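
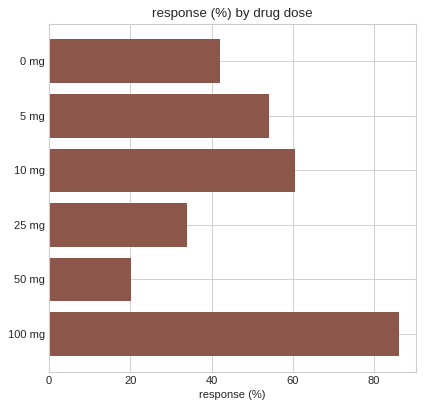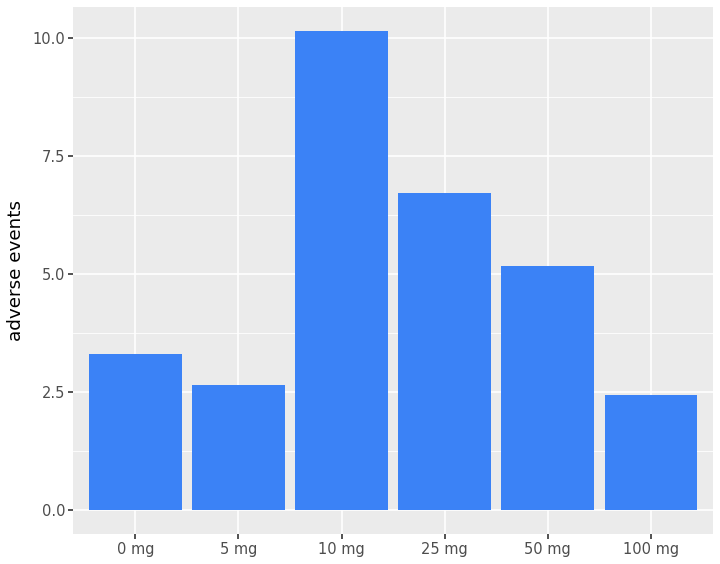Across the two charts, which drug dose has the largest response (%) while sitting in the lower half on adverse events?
Chart 2 median adverse events ≈ 4; below-median drug doses: 0 mg, 5 mg, 100 mg. Among those, 100 mg has the highest response (%) (≈ 90).

100 mg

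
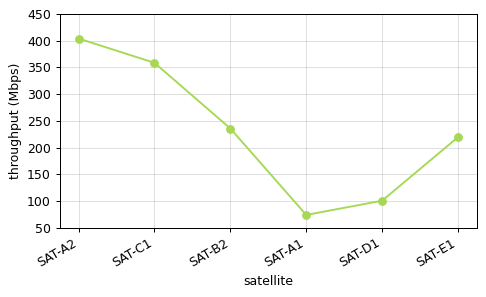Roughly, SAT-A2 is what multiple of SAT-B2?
SAT-A2 ≈ 400, SAT-B2 ≈ 250; 400/250 ≈ 1.6.

≈ 1.6×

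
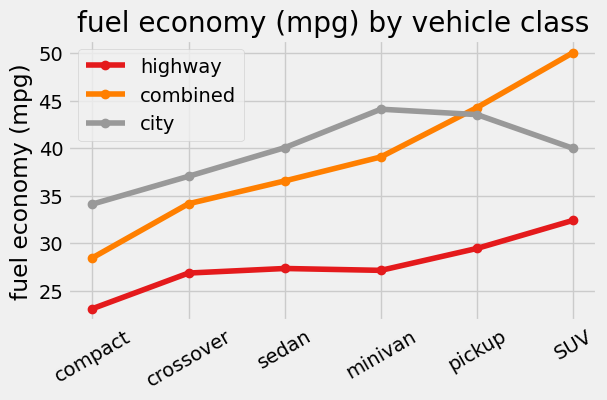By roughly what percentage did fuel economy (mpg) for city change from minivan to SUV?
≈ -11.1%

minivan ≈ 45, SUV ≈ 40; (40 − 45) / 45 ≈ -11.1%.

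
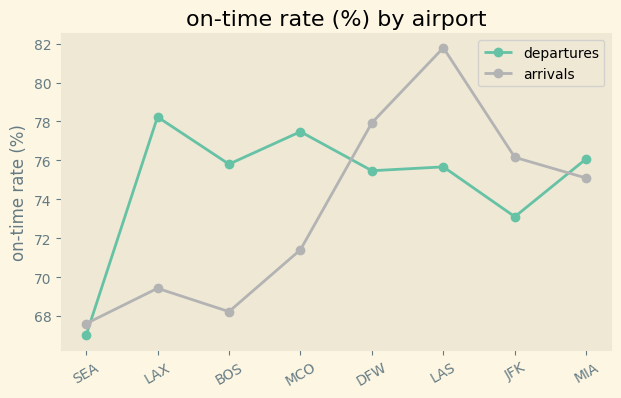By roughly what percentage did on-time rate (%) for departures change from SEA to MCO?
≈ +14.7%

SEA ≈ 68, MCO ≈ 78; (78 − 68) / 68 ≈ +14.7%.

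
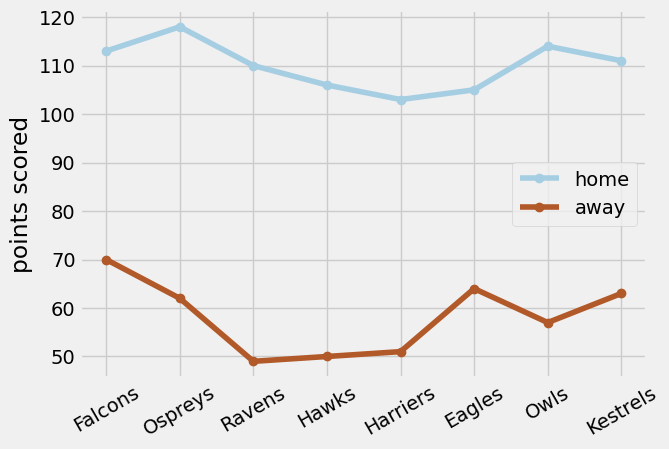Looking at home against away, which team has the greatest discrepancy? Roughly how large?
Ravens: home ≈ 110, away ≈ 50 → gap ≈ 60. Next-largest (Owls) is only ≈ 50.

Ravens, ≈ 60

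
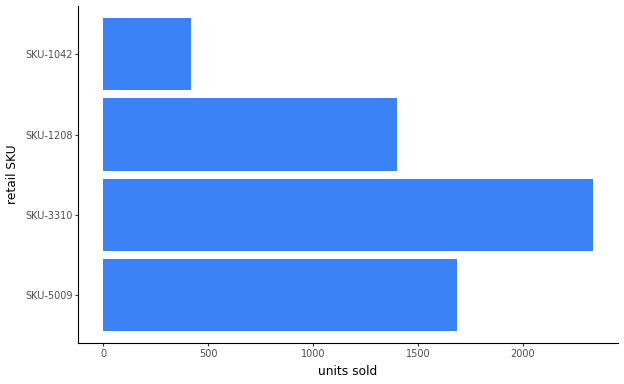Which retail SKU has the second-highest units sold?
Top 3: SKU-3310 ≈ 2400, SKU-5009 ≈ 1600, SKU-1208 ≈ 1400.

SKU-5009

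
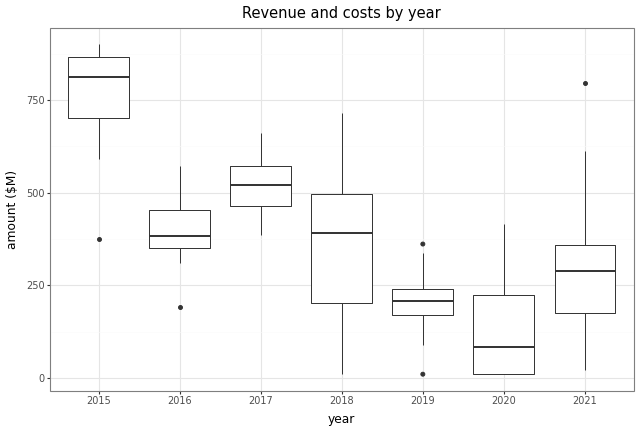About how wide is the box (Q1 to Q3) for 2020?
Q3 ≈ 200, Q1 ≈ 0; IQR ≈ 200.

≈ 200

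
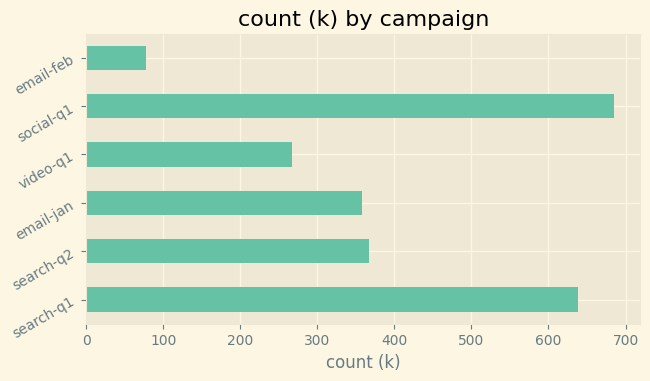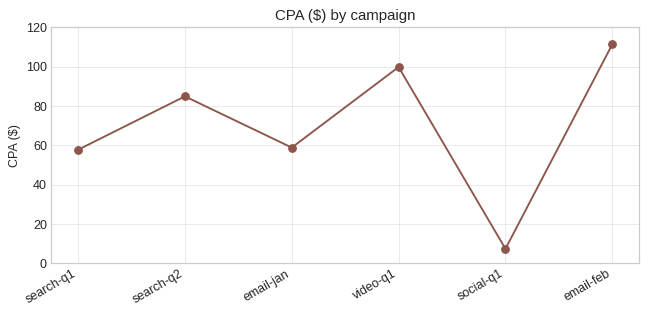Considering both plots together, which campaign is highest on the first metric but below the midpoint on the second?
social-q1

Chart 2 median CPA ($) ≈ 80; below-median campaigns: search-q1, email-jan, social-q1. Among those, social-q1 has the highest count (k) (≈ 700).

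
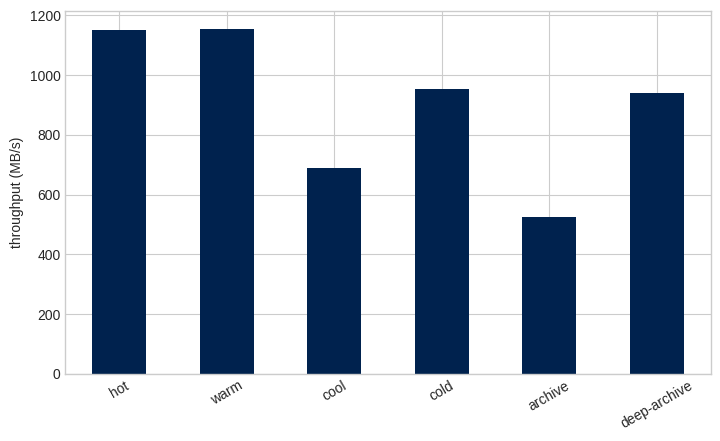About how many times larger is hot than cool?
≈ 1.71×

hot ≈ 1200, cool ≈ 700; 1200/700 ≈ 1.71.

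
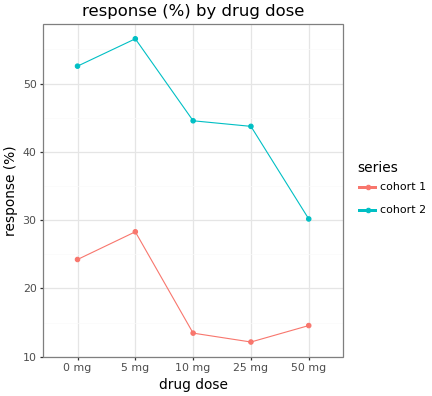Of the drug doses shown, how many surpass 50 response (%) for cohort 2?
2

Above 50: 0 mg, 5 mg.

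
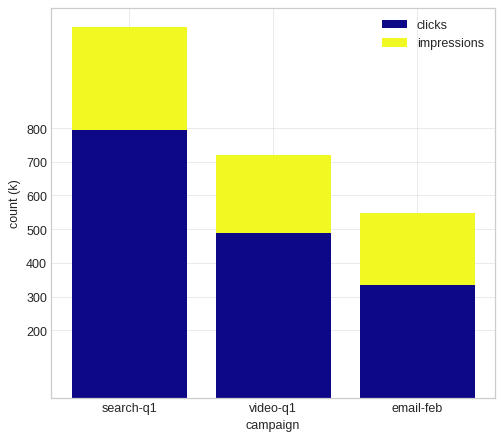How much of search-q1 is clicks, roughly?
clicks top ≈ 800, bottom ≈ 0; segment ≈ 800.

≈ 800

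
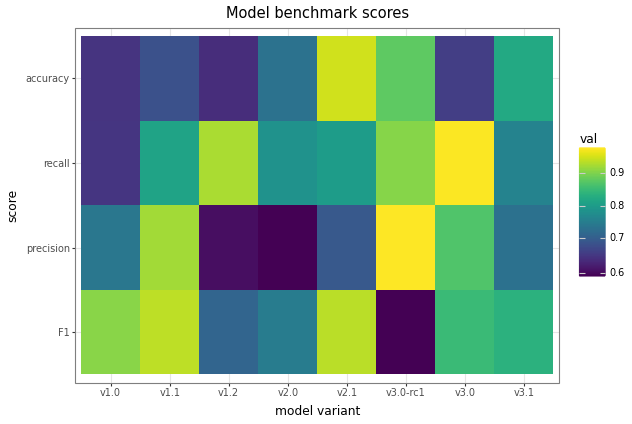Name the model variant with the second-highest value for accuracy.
Top 3 for accuracy: v2.1 ≈ 0.95, v3.0-rc1 ≈ 0.90, v3.1 ≈ 0.80.

v3.0-rc1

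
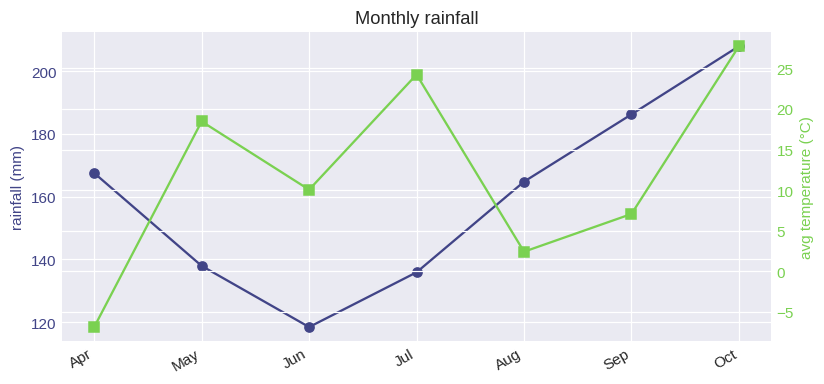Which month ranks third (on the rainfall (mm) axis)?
Apr

Top 4 (on the rainfall (mm) axis): Oct ≈ 210, Sep ≈ 190, Apr ≈ 170, Aug ≈ 160.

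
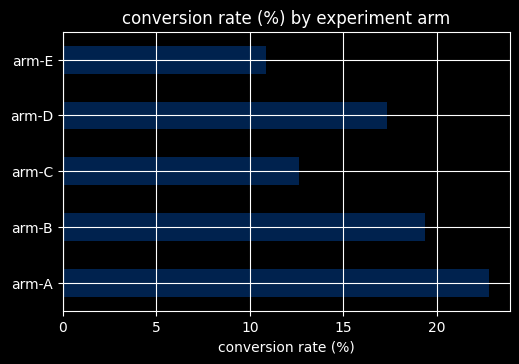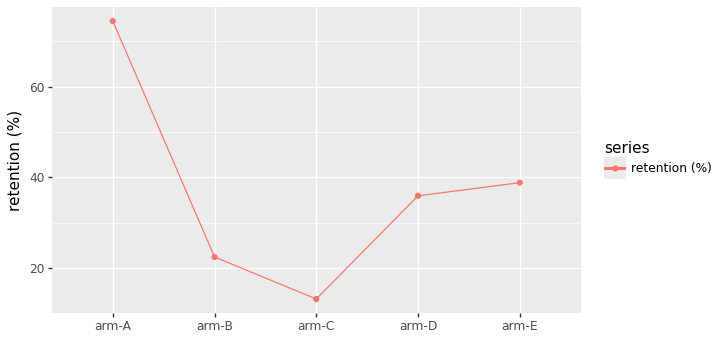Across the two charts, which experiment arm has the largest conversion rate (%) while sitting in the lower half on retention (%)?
arm-B

Chart 2 median retention (%) ≈ 40; below-median experiment arms: arm-B, arm-C. Among those, arm-B has the highest conversion rate (%) (≈ 20).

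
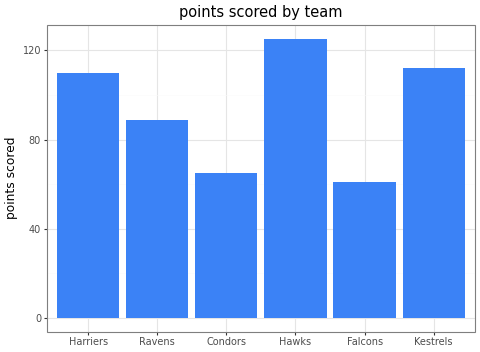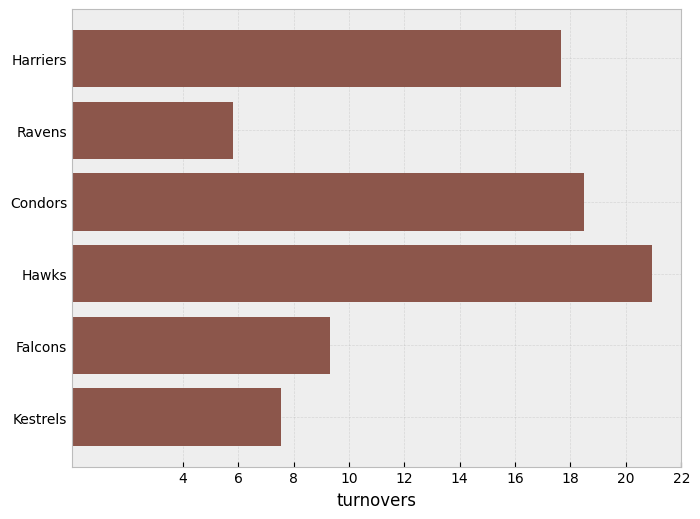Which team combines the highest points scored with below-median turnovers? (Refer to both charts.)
Chart 2 median turnovers ≈ 14; below-median teams: Ravens, Falcons, Kestrels. Among those, Kestrels has the highest points scored (≈ 120).

Kestrels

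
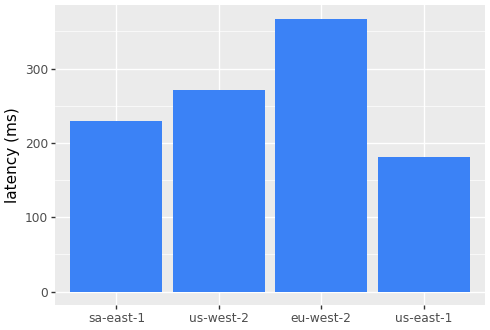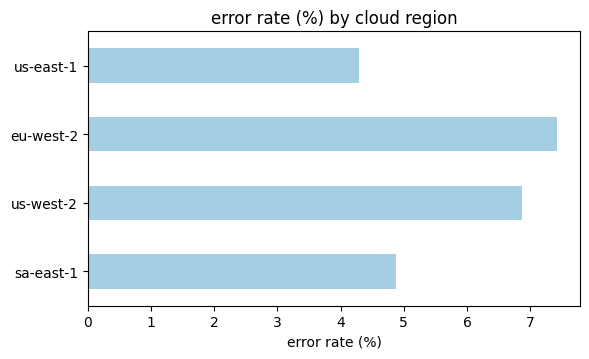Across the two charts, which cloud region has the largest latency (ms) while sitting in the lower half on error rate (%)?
sa-east-1

Chart 2 median error rate (%) ≈ 6; below-median cloud regions: sa-east-1, us-east-1. Among those, sa-east-1 has the highest latency (ms) (≈ 250).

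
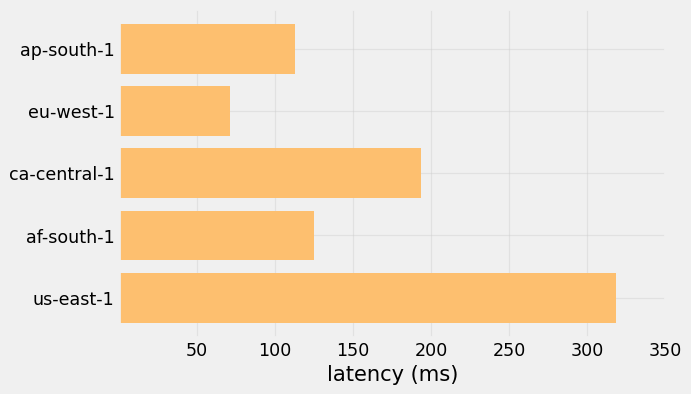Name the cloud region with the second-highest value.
ca-central-1

Top 3: us-east-1 ≈ 300, ca-central-1 ≈ 200, af-south-1 ≈ 150.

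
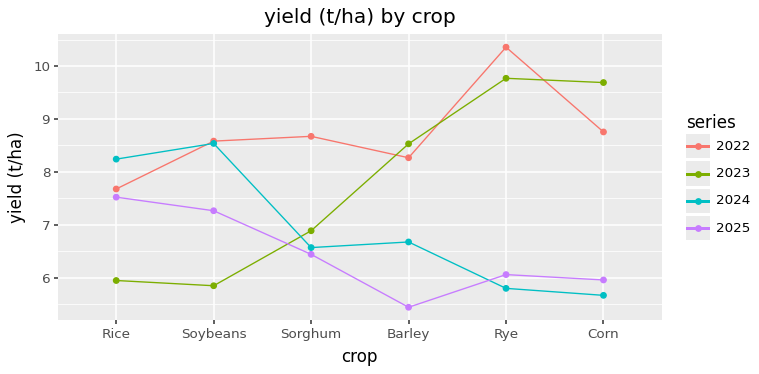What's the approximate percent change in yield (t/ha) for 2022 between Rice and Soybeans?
≈ +13.3%

Rice ≈ 7.5, Soybeans ≈ 8.5; (8.5 − 7.5) / 7.5 ≈ +13.3%.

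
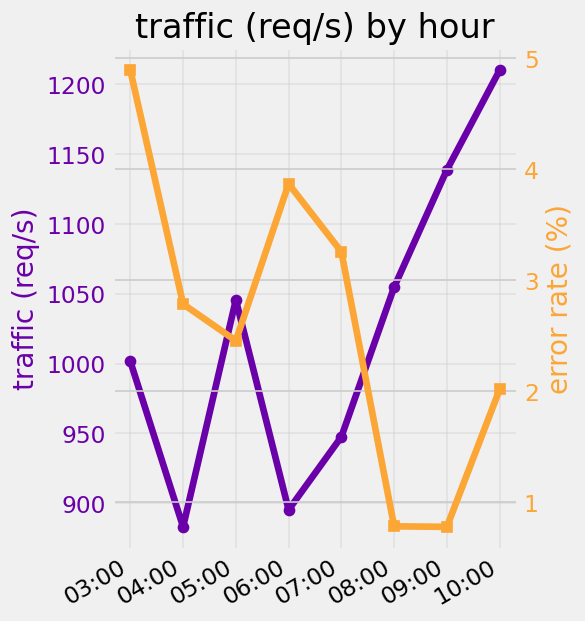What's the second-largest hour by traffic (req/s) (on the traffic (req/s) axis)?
09:00

Top 3 (on the traffic (req/s) axis): 10:00 ≈ 1200, 09:00 ≈ 1150, 08:00 ≈ 1050.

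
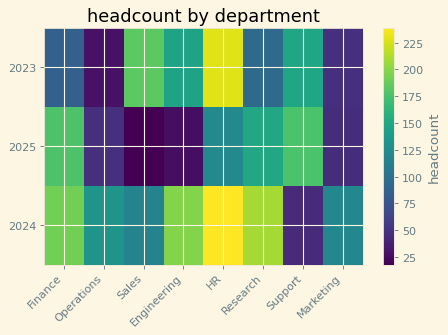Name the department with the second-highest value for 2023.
Sales

Top 3 for 2023: HR ≈ 220, Sales ≈ 180, Support ≈ 140.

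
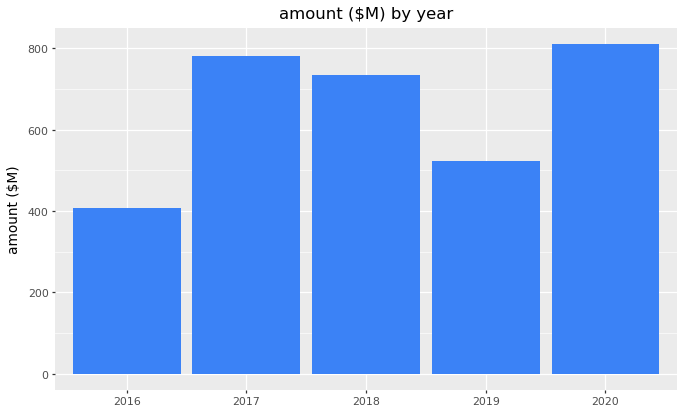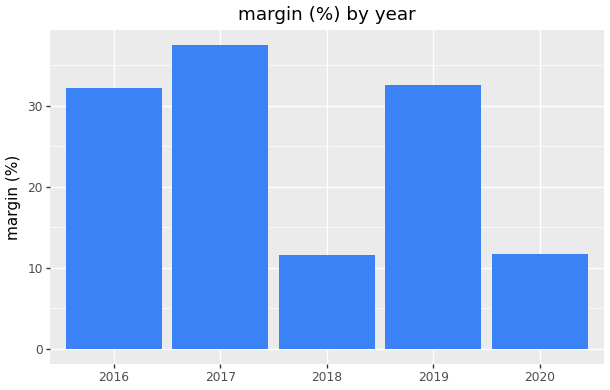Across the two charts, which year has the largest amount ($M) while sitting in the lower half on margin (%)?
2020

Chart 2 median margin (%) ≈ 30; below-median years: 2018, 2020. Among those, 2020 has the highest amount ($M) (≈ 800).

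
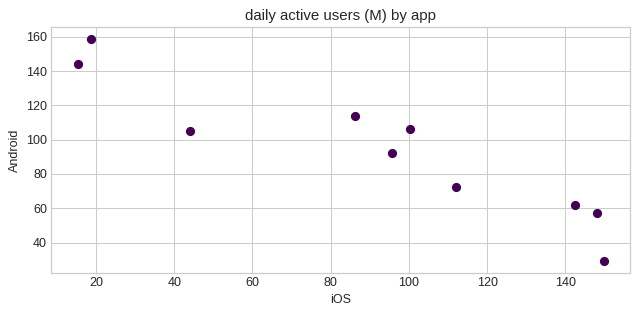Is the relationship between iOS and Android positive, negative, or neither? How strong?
Points are negatively correlated; strong (|r| ≈ 0.9).

negative, strong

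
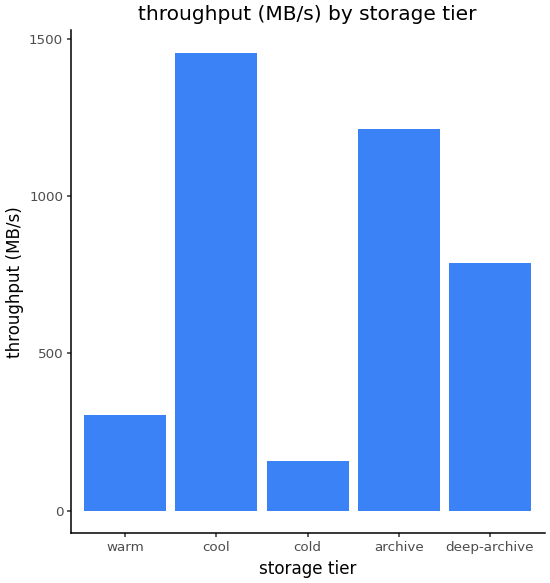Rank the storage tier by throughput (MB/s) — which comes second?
archive

Top 3: cool ≈ 1400, archive ≈ 1200, deep-archive ≈ 800.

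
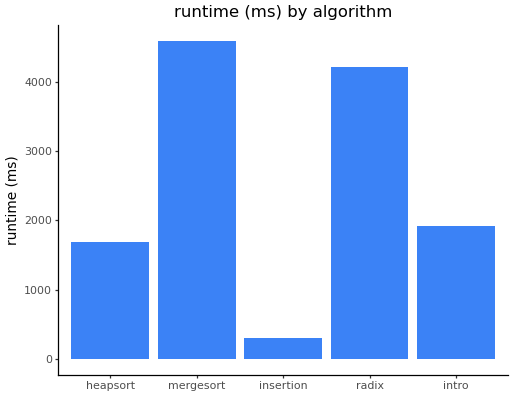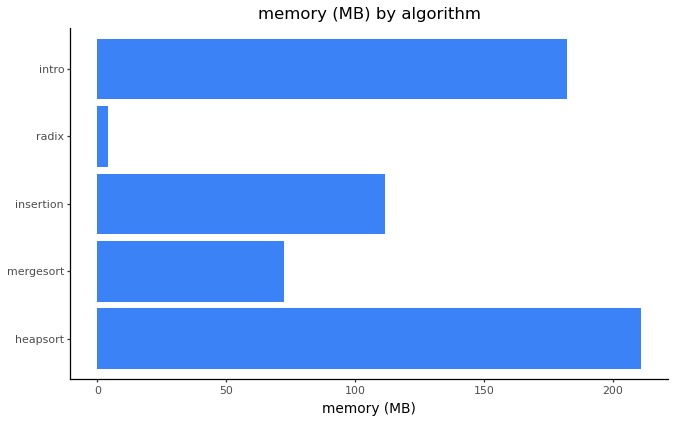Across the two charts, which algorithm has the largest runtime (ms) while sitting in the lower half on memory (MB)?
mergesort

Chart 2 median memory (MB) ≈ 120; below-median algorithms: mergesort, radix. Among those, mergesort has the highest runtime (ms) (≈ 4500).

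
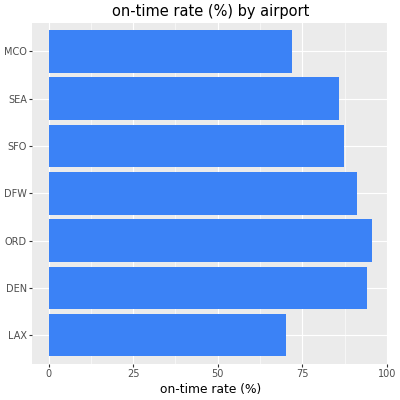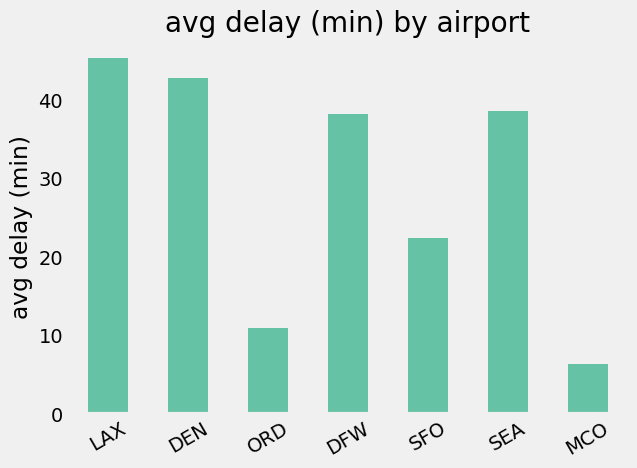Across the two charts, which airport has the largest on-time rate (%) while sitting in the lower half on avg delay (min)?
ORD

Chart 2 median avg delay (min) ≈ 40; below-median airports: ORD, SFO, MCO. Among those, ORD has the highest on-time rate (%) (≈ 100).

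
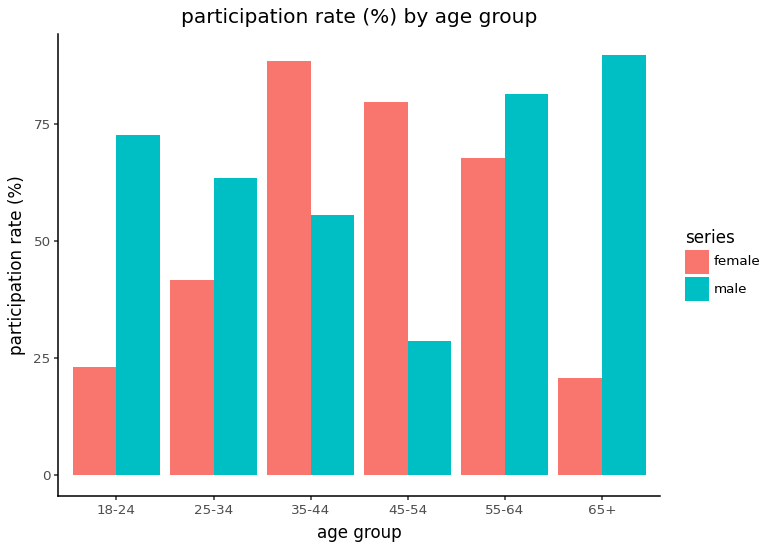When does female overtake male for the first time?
25-34: female ≈ 40 vs male ≈ 60 (not yet); 35-44: female ≈ 90 vs male ≈ 60 (first crossover).

35-44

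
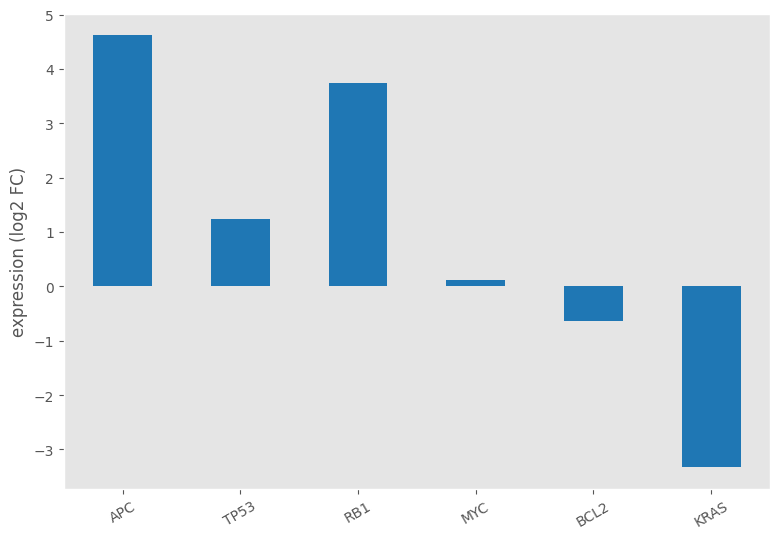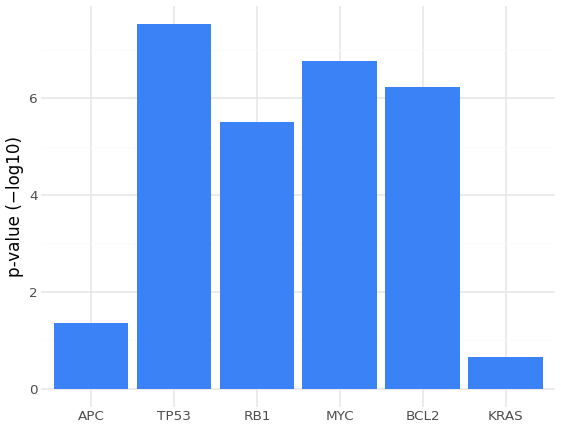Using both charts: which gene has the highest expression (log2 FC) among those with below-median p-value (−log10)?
Chart 2 median p-value (−log10) ≈ 6; below-median genes: APC, RB1, KRAS. Among those, APC has the highest expression (log2 FC) (≈ 4.5).

APC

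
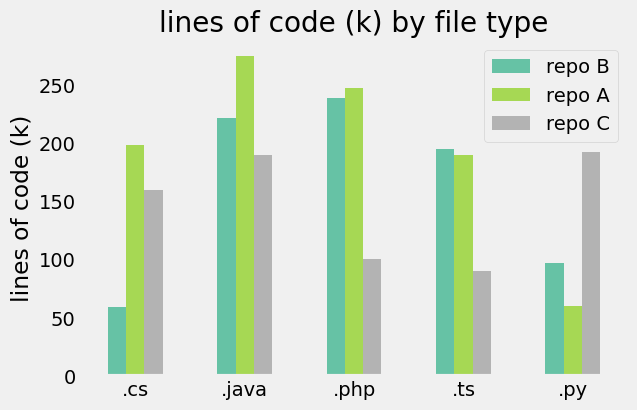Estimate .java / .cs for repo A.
.java ≈ 275, .cs ≈ 200; 275/200 ≈ 1.38.

≈ 1.38×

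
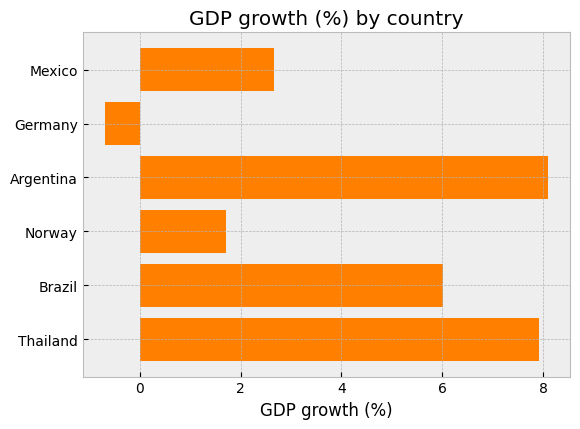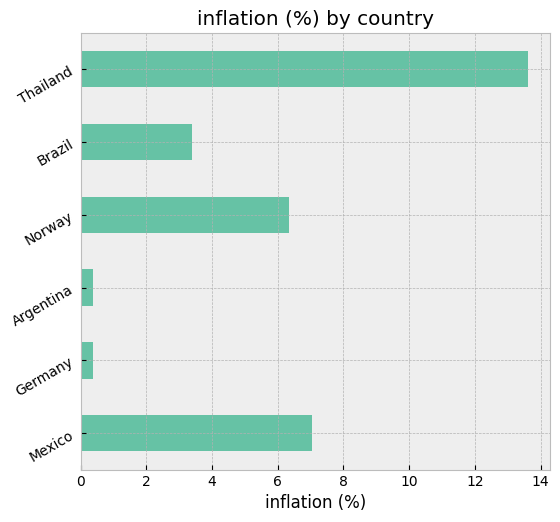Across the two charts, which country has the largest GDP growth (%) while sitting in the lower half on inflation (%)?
Chart 2 median inflation (%) ≈ 4; below-median countries: Germany, Argentina, Brazil. Among those, Argentina has the highest GDP growth (%) (≈ 8).

Argentina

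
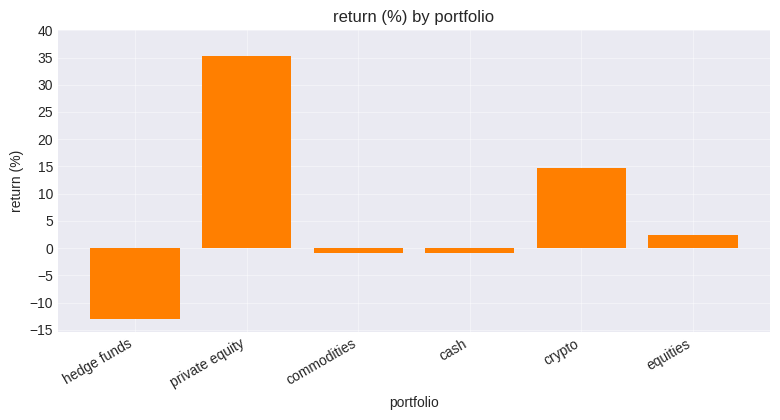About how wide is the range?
≈ 50

Max private equity ≈ 35, min hedge funds ≈ -15; range ≈ 50.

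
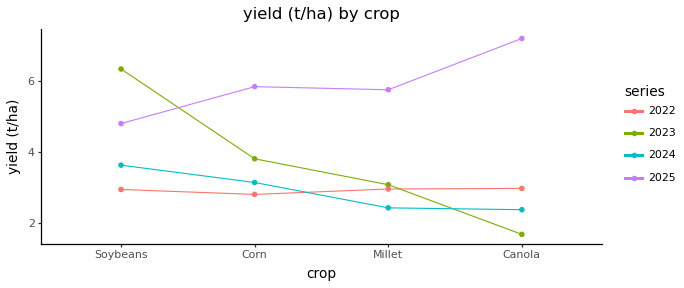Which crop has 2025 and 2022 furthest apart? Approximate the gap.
Canola: 2025 ≈ 7.0, 2022 ≈ 3.0 → gap ≈ 4.0. Next-largest (Corn) is only ≈ 3.0.

Canola, ≈ 4.0 t/ha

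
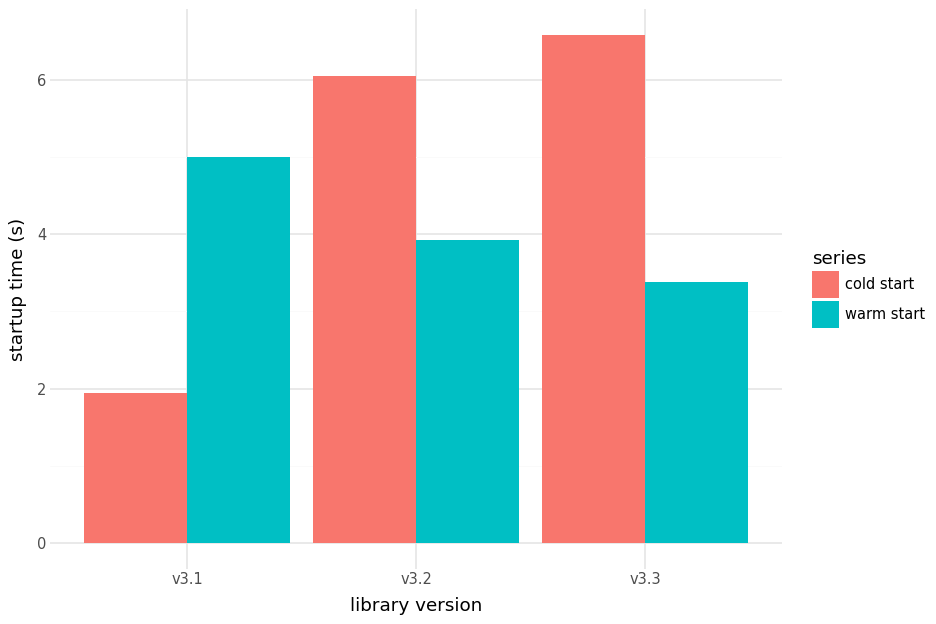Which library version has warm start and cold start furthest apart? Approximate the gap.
v3.3, ≈ 4 s

v3.3: warm start ≈ 3, cold start ≈ 7 → gap ≈ 4. Next-largest (v3.1) is only ≈ 3.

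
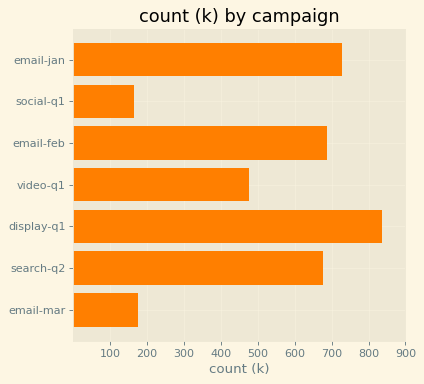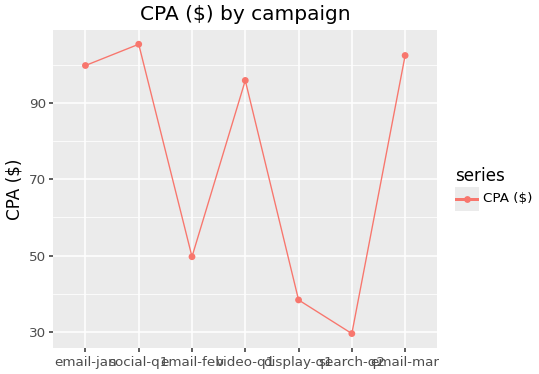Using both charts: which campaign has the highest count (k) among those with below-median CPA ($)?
Chart 2 median CPA ($) ≈ 100; below-median campaigns: email-feb, display-q1, search-q2. Among those, display-q1 has the highest count (k) (≈ 800).

display-q1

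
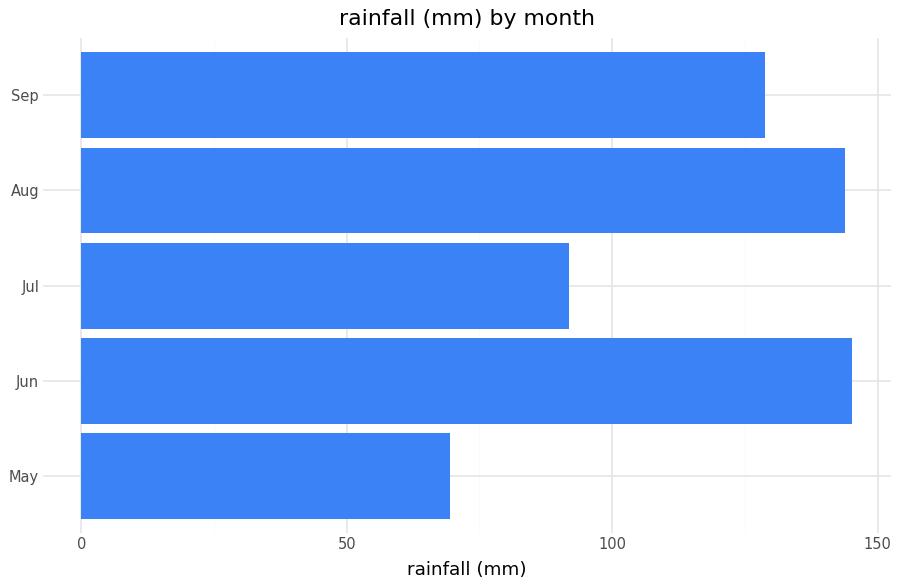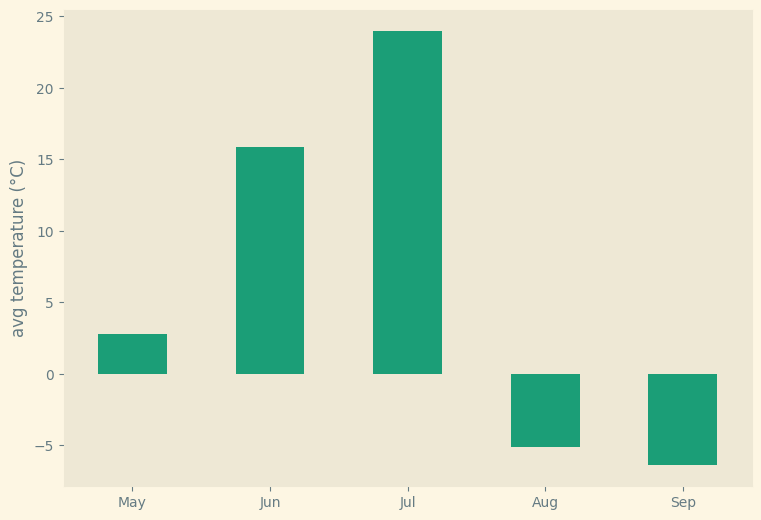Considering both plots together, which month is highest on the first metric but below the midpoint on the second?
Aug

Chart 2 median avg temperature (°C) ≈ 5; below-median months: Aug, Sep. Among those, Aug has the highest rainfall (mm) (≈ 140).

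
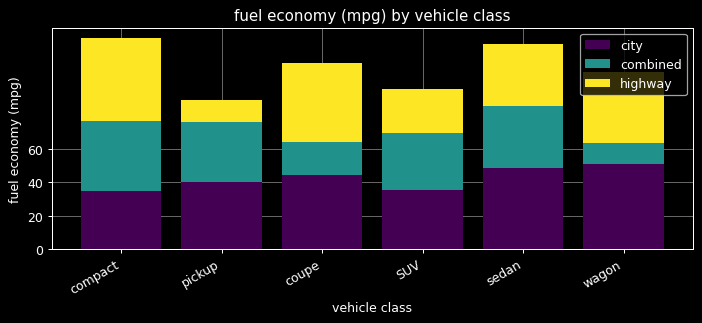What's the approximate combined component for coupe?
combined top ≈ 60, bottom ≈ 40; segment ≈ 20.

≈ 20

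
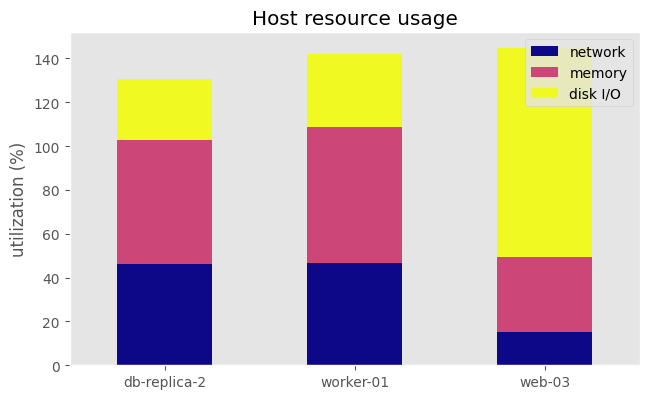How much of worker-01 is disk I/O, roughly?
disk I/O top ≈ 140, bottom ≈ 100; segment ≈ 40.

≈ 40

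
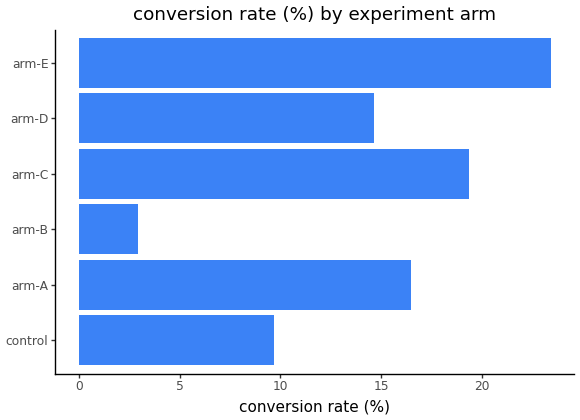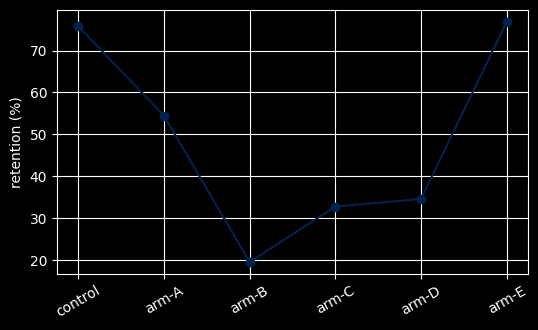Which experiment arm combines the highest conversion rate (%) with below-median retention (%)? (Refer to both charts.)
Chart 2 median retention (%) ≈ 40; below-median experiment arms: arm-B, arm-C, arm-D. Among those, arm-C has the highest conversion rate (%) (≈ 20).

arm-C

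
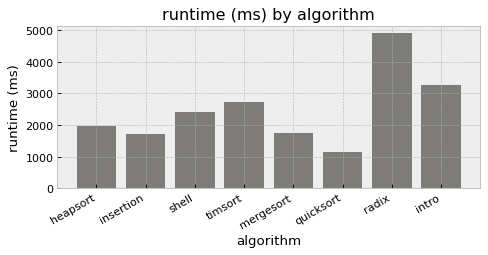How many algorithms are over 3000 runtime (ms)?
2

Above 3000: radix, intro.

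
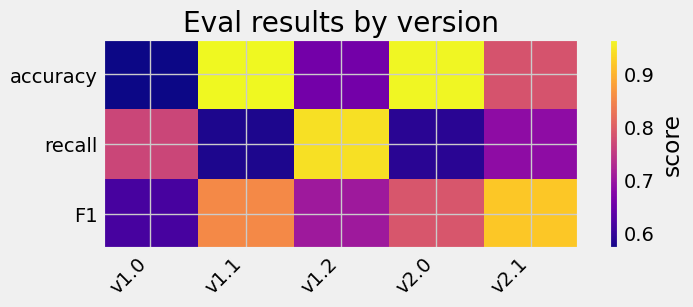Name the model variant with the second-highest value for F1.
Top 3 for F1: v2.1 ≈ 0.90, v1.1 ≈ 0.85, v2.0 ≈ 0.80.

v1.1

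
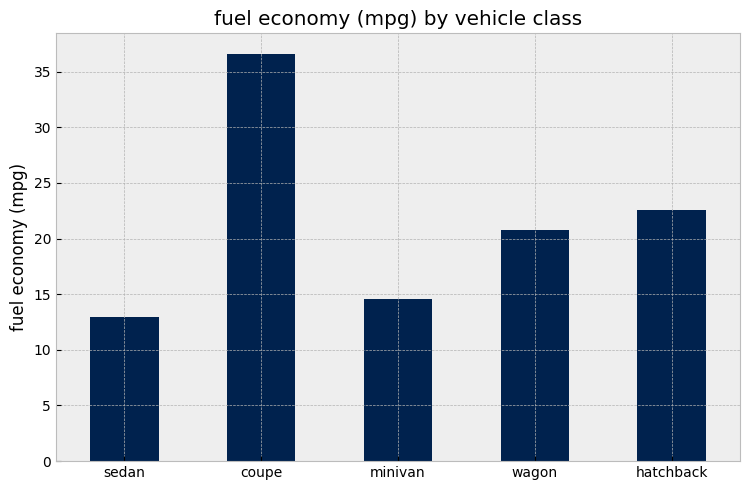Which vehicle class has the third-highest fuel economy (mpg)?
Top 4: coupe ≈ 35, hatchback ≈ 25, wagon ≈ 20, minivan ≈ 15.

wagon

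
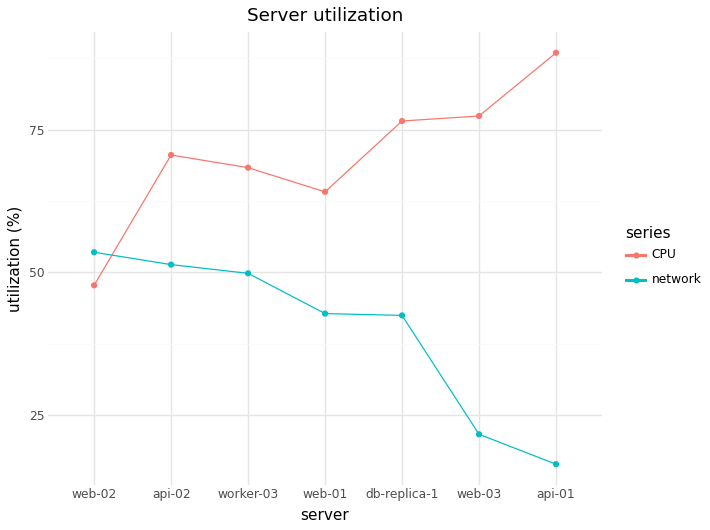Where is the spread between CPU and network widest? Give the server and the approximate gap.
api-01, ≈ 70 %

api-01: CPU ≈ 90, network ≈ 20 → gap ≈ 70. Next-largest (web-03) is only ≈ 60.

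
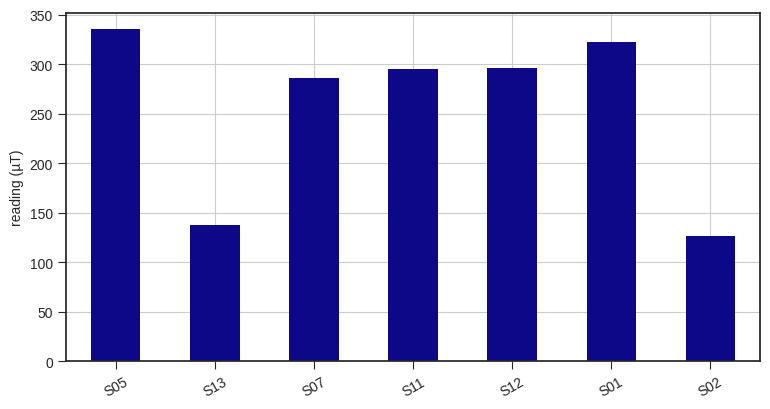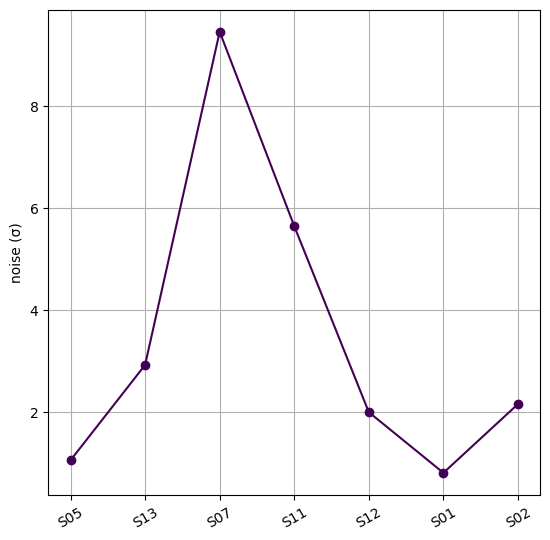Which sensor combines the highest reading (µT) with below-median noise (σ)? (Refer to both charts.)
S05

Chart 2 median noise (σ) ≈ 2; below-median sensors: S05, S12, S01. Among those, S05 has the highest reading (µT) (≈ 350).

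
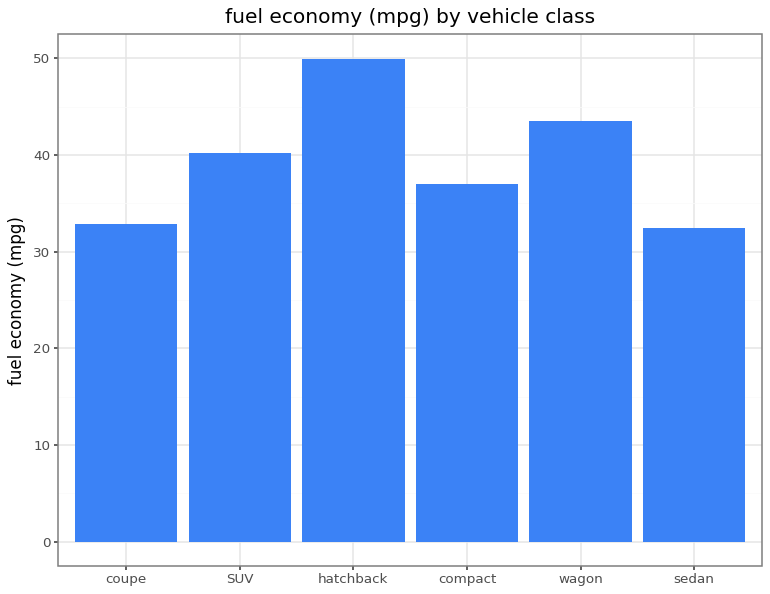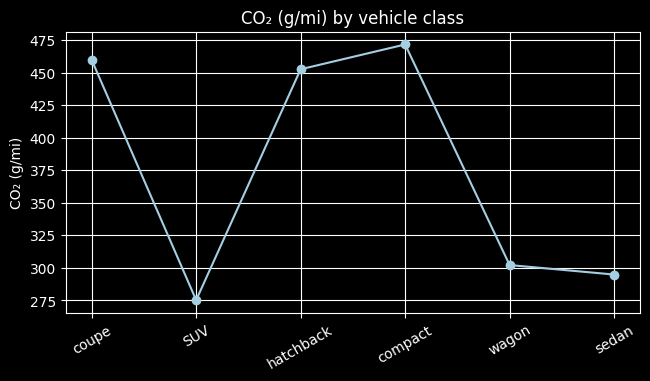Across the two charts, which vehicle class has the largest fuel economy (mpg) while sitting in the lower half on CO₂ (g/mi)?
Chart 2 median CO₂ (g/mi) ≈ 400; below-median vehicle classes: SUV, wagon, sedan. Among those, wagon has the highest fuel economy (mpg) (≈ 45).

wagon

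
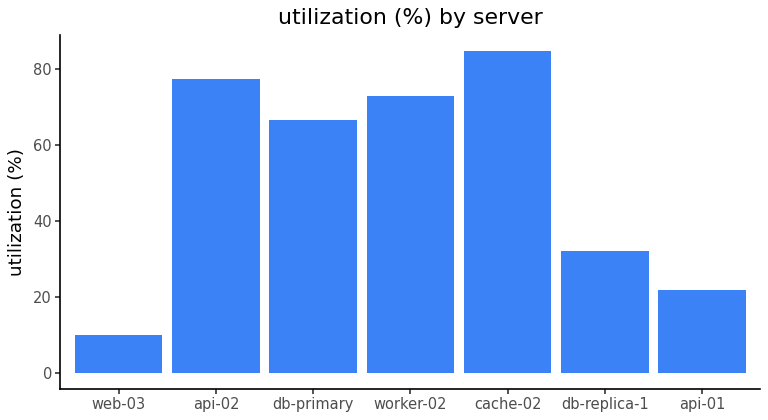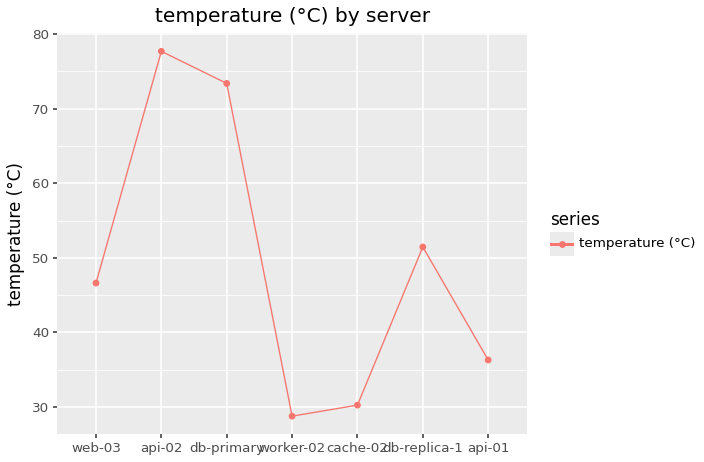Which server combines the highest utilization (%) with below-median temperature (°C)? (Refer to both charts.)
Chart 2 median temperature (°C) ≈ 50; below-median servers: worker-02, cache-02, api-01. Among those, cache-02 has the highest utilization (%) (≈ 80).

cache-02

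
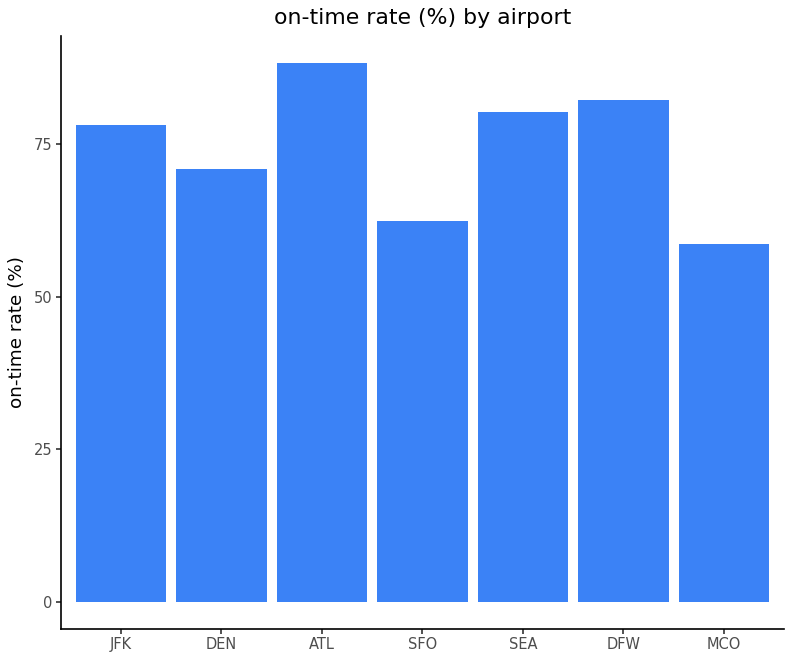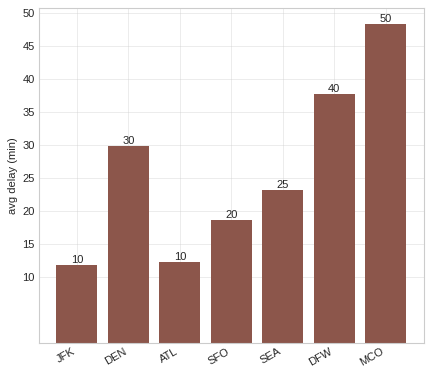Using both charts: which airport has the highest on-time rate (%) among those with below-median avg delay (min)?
ATL

Chart 2 median avg delay (min) ≈ 25; below-median airports: JFK, ATL, SFO. Among those, ATL has the highest on-time rate (%) (≈ 90).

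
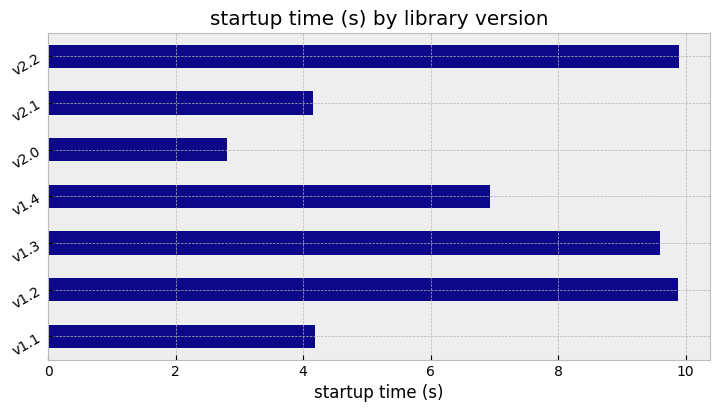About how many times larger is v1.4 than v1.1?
≈ 1.75×

v1.4 ≈ 7, v1.1 ≈ 4; 7/4 ≈ 1.75.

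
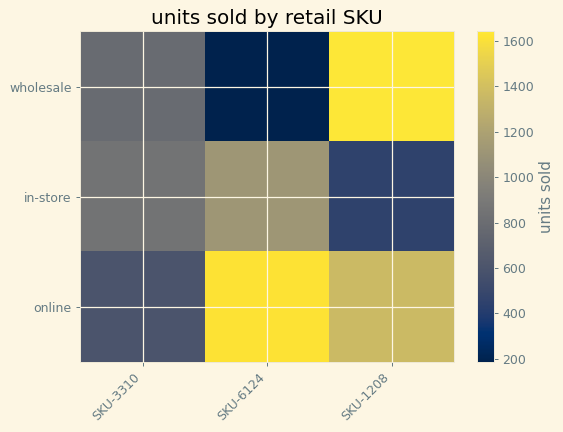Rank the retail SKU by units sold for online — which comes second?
SKU-1208

Top 3 for online: SKU-6124 ≈ 1600, SKU-1208 ≈ 1400, SKU-3310 ≈ 600.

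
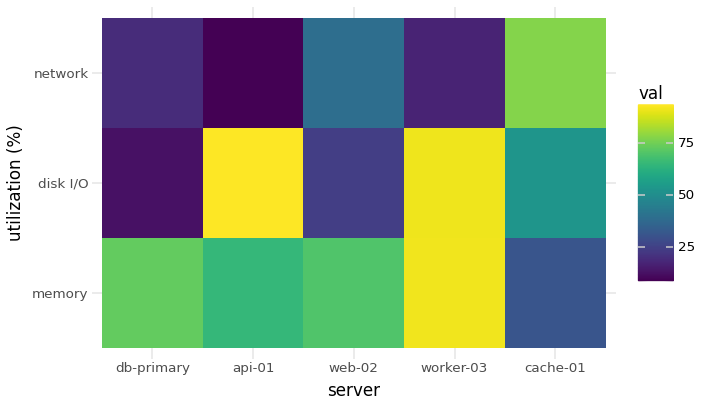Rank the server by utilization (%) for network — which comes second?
Top 3 for network: cache-01 ≈ 80, web-02 ≈ 40, db-primary ≈ 20.

web-02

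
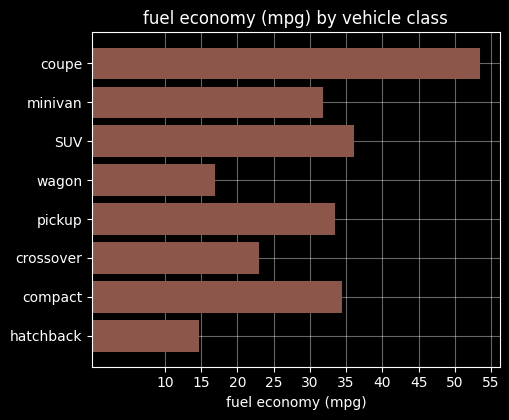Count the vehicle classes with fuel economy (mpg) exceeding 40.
Above 40: coupe.

1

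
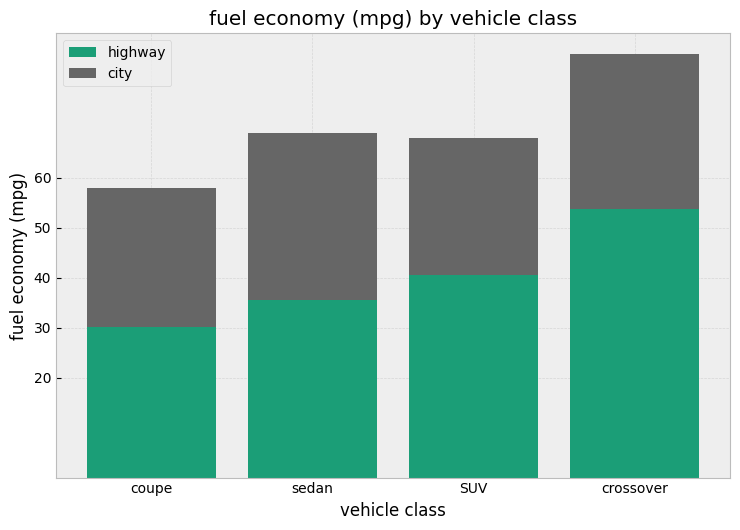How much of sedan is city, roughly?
city top ≈ 70, bottom ≈ 40; segment ≈ 30.

≈ 30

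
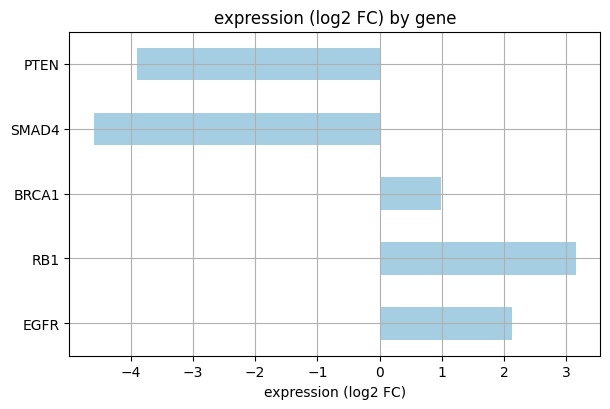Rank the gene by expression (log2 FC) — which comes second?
Top 3: RB1 ≈ 3, EGFR ≈ 2, BRCA1 ≈ 1.

EGFR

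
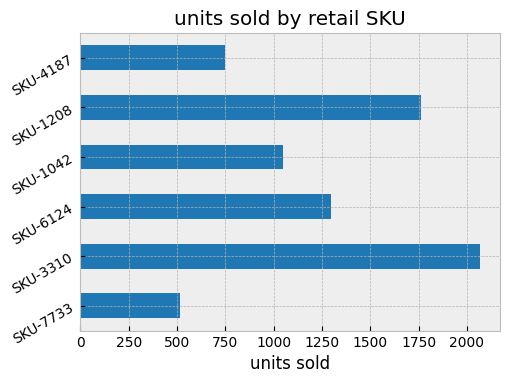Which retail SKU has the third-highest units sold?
SKU-6124

Top 4: SKU-3310 ≈ 2000, SKU-1208 ≈ 1800, SKU-6124 ≈ 1200, SKU-1042 ≈ 1000.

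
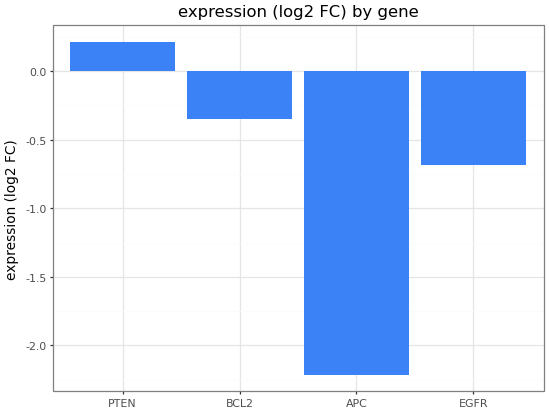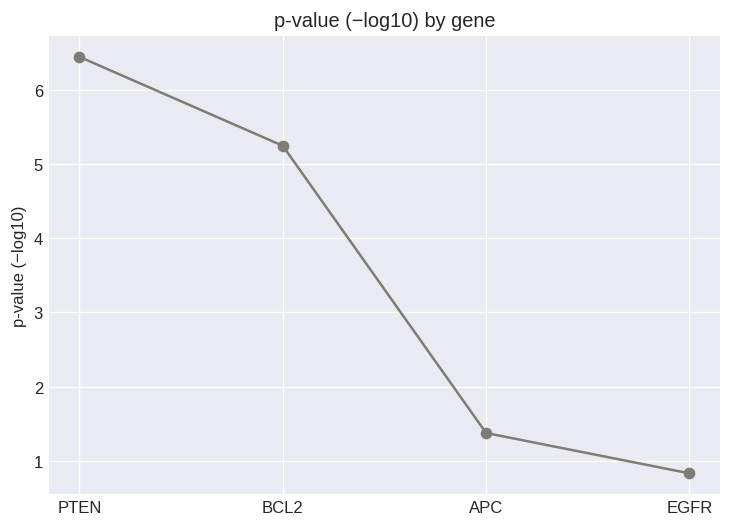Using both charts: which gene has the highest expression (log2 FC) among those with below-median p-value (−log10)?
Chart 2 median p-value (−log10) ≈ 3; below-median genes: APC, EGFR. Among those, EGFR has the highest expression (log2 FC) (≈ -0.68).

EGFR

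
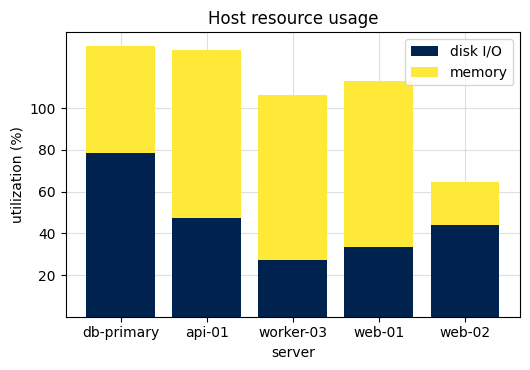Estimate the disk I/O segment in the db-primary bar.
disk I/O top ≈ 80, bottom ≈ 0; segment ≈ 80.

≈ 80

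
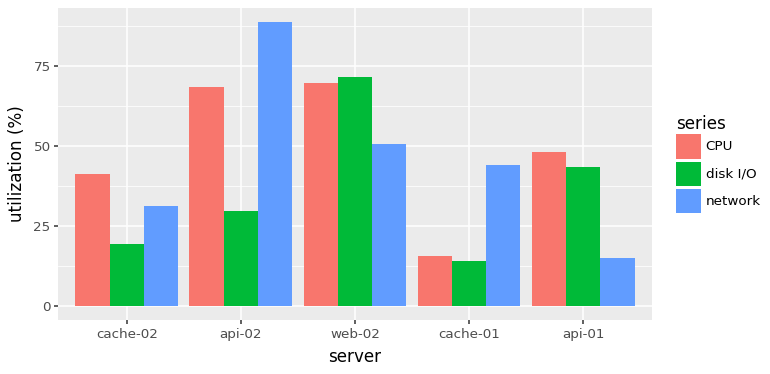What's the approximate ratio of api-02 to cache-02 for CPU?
api-02 ≈ 70, cache-02 ≈ 40; 70/40 ≈ 1.75.

≈ 1.75×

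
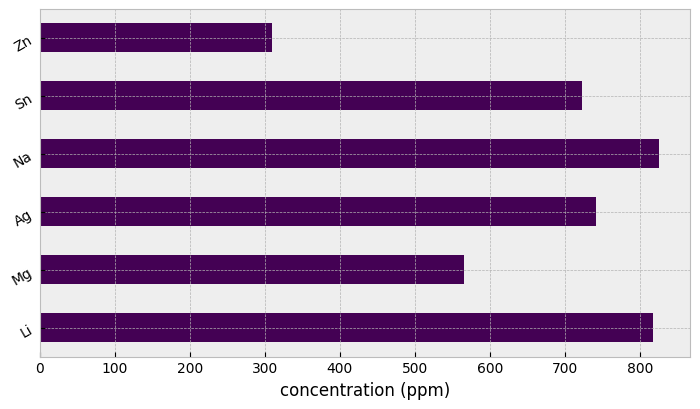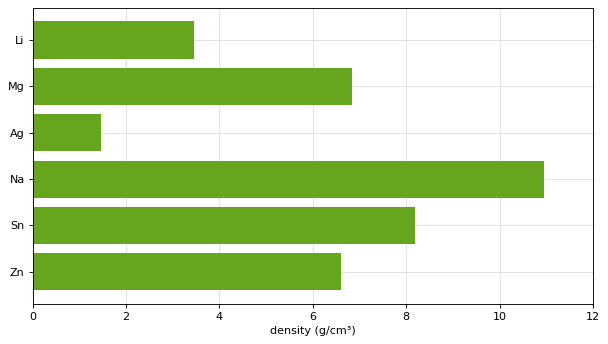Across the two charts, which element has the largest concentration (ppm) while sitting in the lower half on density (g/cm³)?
Li

Chart 2 median density (g/cm³) ≈ 6; below-median elements: Li, Ag, Zn. Among those, Li has the highest concentration (ppm) (≈ 800).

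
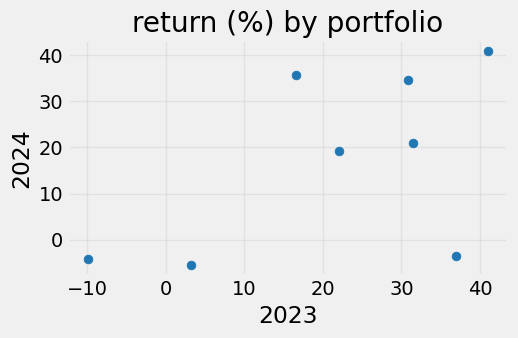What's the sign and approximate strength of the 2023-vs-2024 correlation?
Points are positively correlated; moderate (|r| ≈ 0.6).

positive, moderate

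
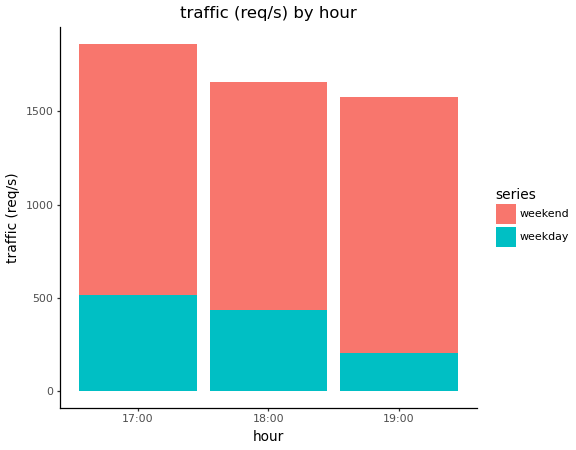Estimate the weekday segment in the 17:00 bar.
weekday top ≈ 600, bottom ≈ 0; segment ≈ 600.

≈ 600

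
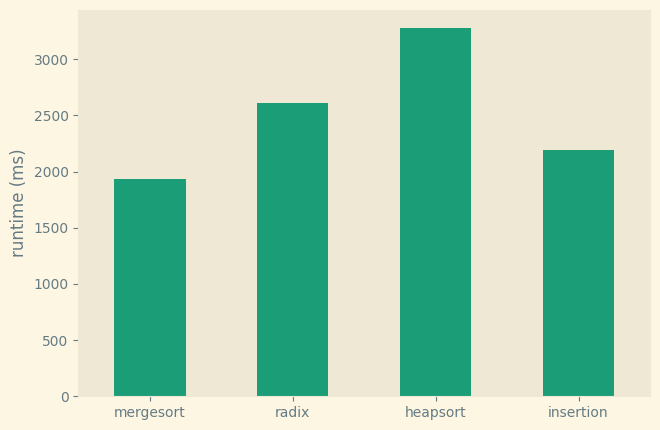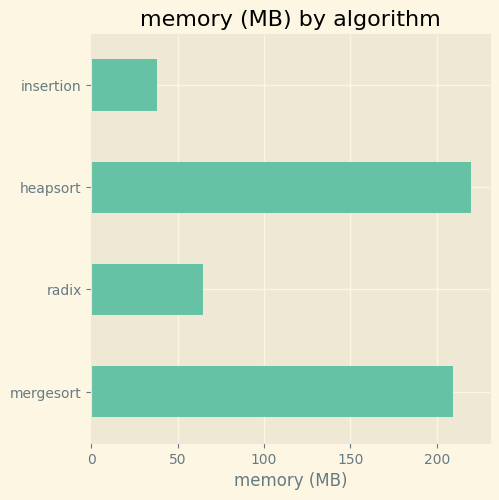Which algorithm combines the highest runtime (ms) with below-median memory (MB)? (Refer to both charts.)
Chart 2 median memory (MB) ≈ 125; below-median algorithms: radix, insertion. Among those, radix has the highest runtime (ms) (≈ 2500).

radix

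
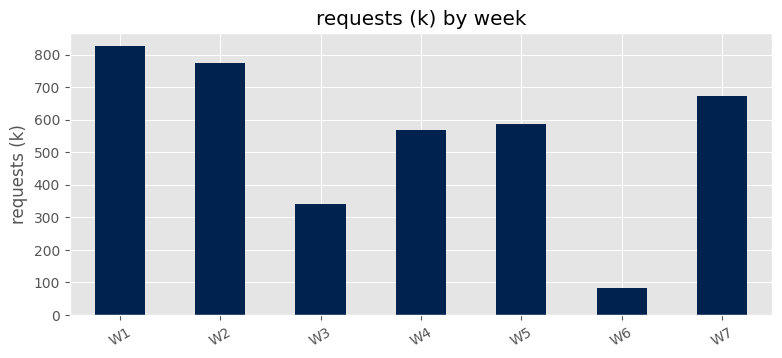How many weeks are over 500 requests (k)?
Above 500: W1, W2, W4, W5, W7.

5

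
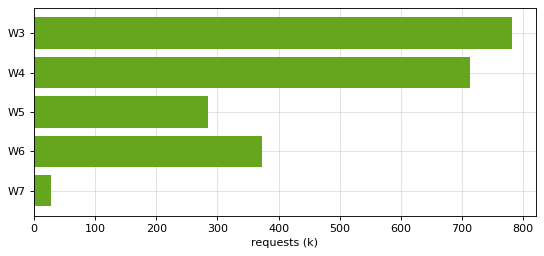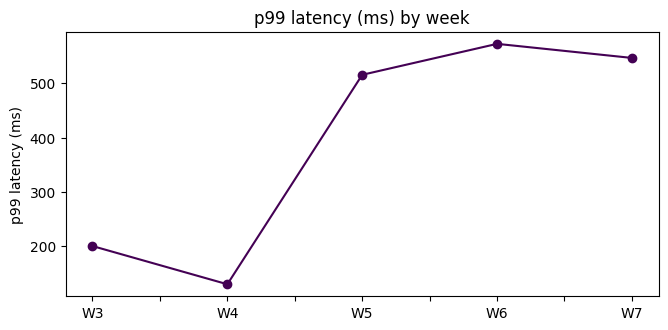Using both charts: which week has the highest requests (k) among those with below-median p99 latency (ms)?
Chart 2 median p99 latency (ms) ≈ 500; below-median weeks: W3, W4. Among those, W3 has the highest requests (k) (≈ 800).

W3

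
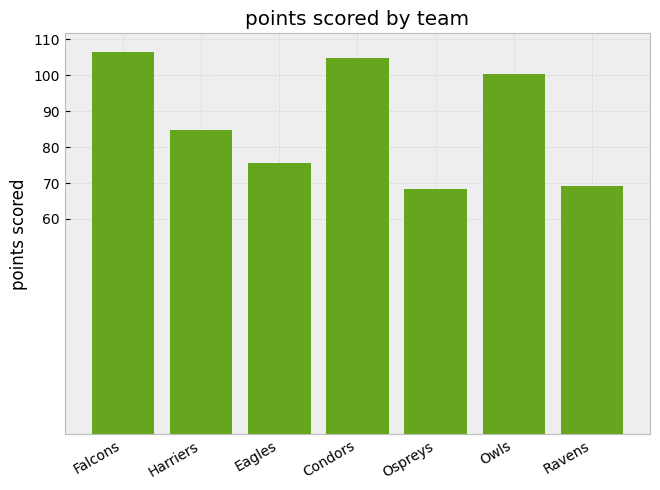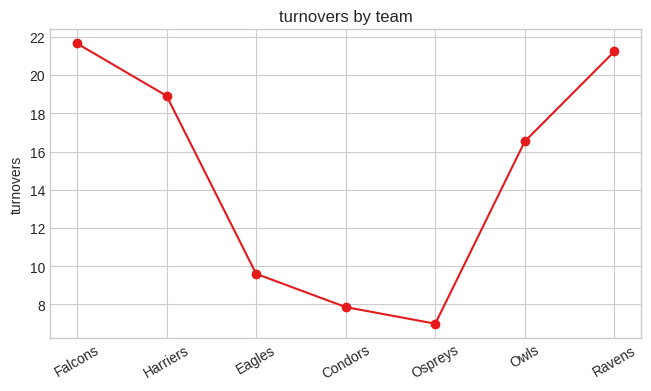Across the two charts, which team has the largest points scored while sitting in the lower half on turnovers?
Chart 2 median turnovers ≈ 16; below-median teams: Eagles, Condors, Ospreys. Among those, Condors has the highest points scored (≈ 100).

Condors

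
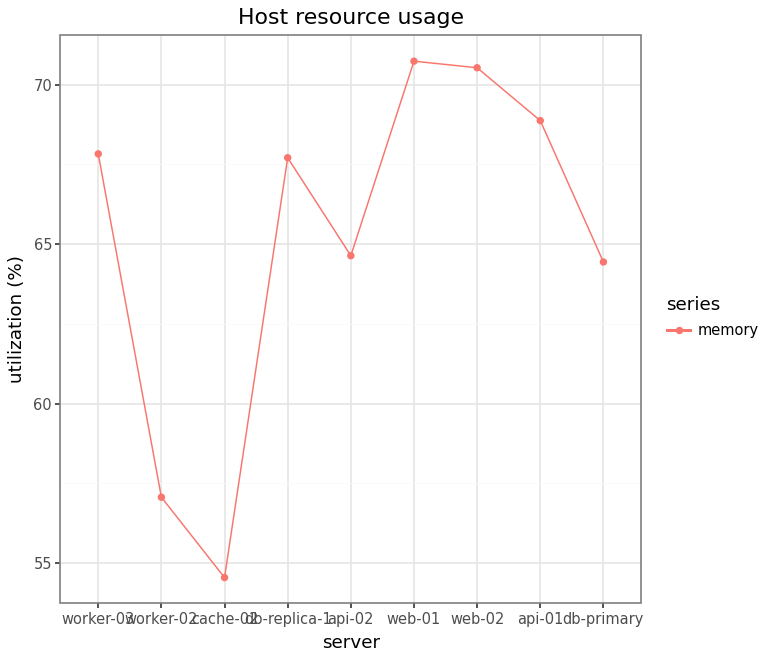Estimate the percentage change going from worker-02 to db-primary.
≈ +10.3%

worker-02 ≈ 58, db-primary ≈ 64; (64 − 58) / 58 ≈ +10.3%.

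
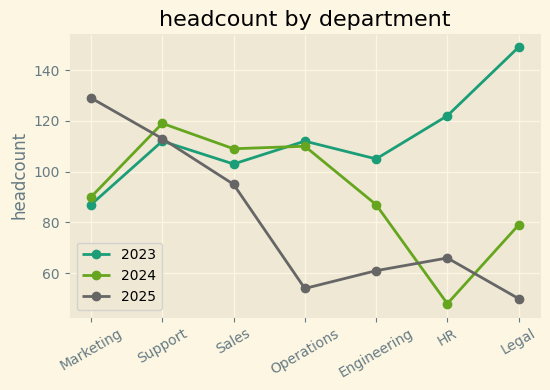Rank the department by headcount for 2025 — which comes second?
Support

Top 3 for 2025: Marketing ≈ 130, Support ≈ 110, Sales ≈ 100.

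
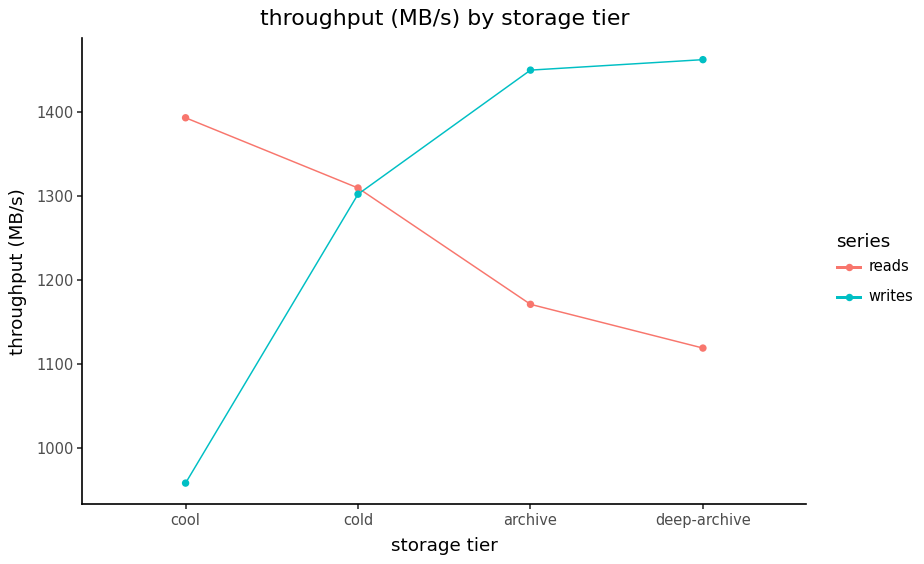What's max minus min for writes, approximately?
Max deep-archive ≈ 1450, min cool ≈ 950; range ≈ 500.

≈ 500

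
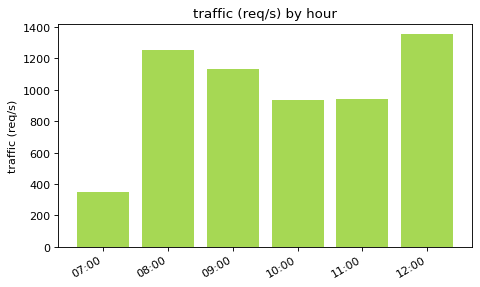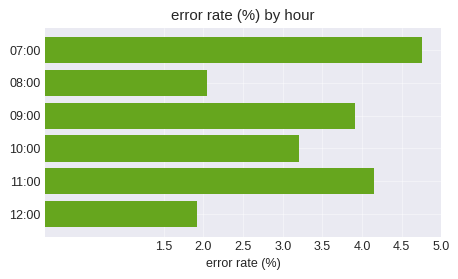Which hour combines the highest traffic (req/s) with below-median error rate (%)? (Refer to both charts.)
12:00

Chart 2 median error rate (%) ≈ 3.5; below-median hours: 08:00, 10:00, 12:00. Among those, 12:00 has the highest traffic (req/s) (≈ 1400).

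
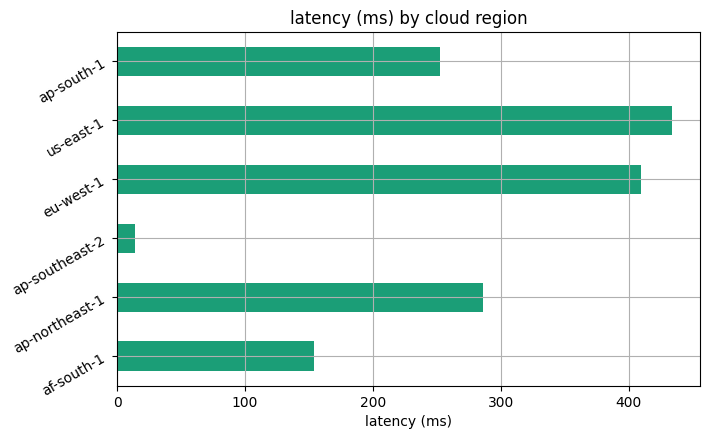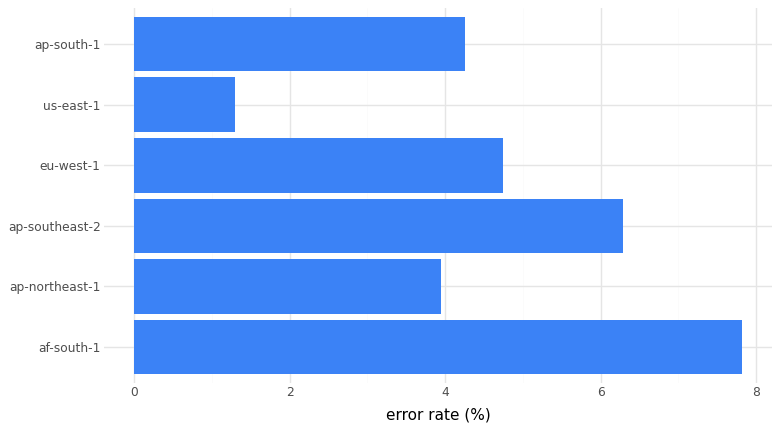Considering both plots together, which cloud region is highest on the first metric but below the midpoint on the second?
us-east-1

Chart 2 median error rate (%) ≈ 5; below-median cloud regions: ap-northeast-1, us-east-1, ap-south-1. Among those, us-east-1 has the highest latency (ms) (≈ 450).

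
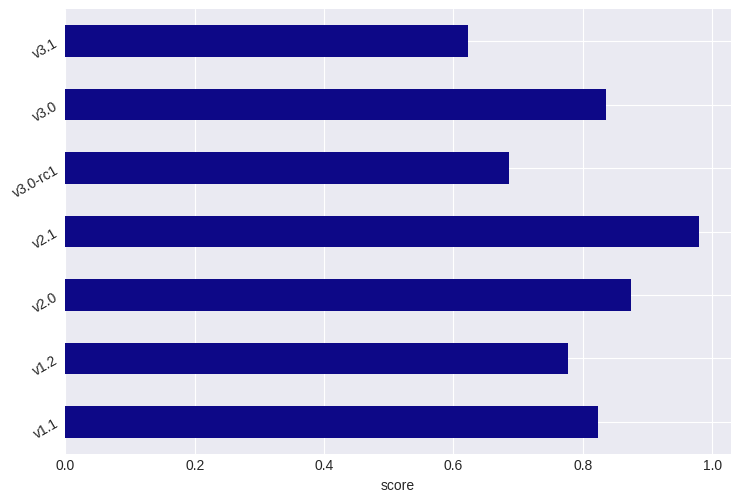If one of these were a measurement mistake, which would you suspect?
v3.1 ≈ 0.6; the rest sit between ≈ 0.7 and ≈ 1.0.

v3.1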